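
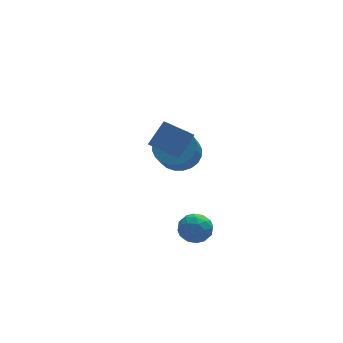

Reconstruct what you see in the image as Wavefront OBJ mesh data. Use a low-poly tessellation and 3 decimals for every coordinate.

v -1.018 2.402 -1.671
v -0.651 2.98 -1.056
v -1.054 2.255 -0.134
v -1.422 1.678 -0.749
v -0.98 3.117 -1.093
v -1.384 2.392 -0.171
v -1.316 3.145 -1.217
v -1.72 2.421 -0.296
v -1.606 3.061 -1.411
v -2.01 2.336 -0.489
v -1.806 2.876 -1.644
v -2.21 2.151 -0.722
v -1.887 2.619 -1.881
v -2.291 1.894 -0.96
v -1.835 2.329 -2.087
v -2.239 1.604 -1.165
v -1.659 2.05 -2.229
v -2.063 1.325 -1.307
v -1.386 1.825 -2.286
v -1.789 1.1 -1.364
v -1.056 1.688 -2.249
v -1.46 0.963 -1.327
v -0.72 1.659 -2.124
v -1.124 0.935 -1.203
v -0.43 1.744 -1.931
v -0.834 1.019 -1.009
v -0.23 1.929 -1.698
v -0.634 1.204 -0.776
v -0.149 2.186 -1.46
v -0.553 1.461 -0.539
v -0.201 2.476 -1.255
v -0.605 1.751 -0.333
v -0.377 2.755 -1.113
v -0.781 2.03 -0.191
v -1.803 -0.758 -4.326
v -1.194 -0.355 -4.524
v -1.186 -1.225 -3.376
v -0.577 -0.822 -3.574
v -1.191 -0.471 -3.305
v -1.572 -0.183 -3.892
v -0.808 -1.397 -4.008
v -1.189 -1.109 -4.595
v -0.578 -0.75 -4.328
v -0.815 -0.178 -3.893
v -1.565 -1.402 -4.007
v -1.802 -0.83 -3.572
v -1.553 -0.516 -4.508
v -0.827 -1.064 -3.392
v -1.188 -0.858 -3.233
v -0.83 -0.621 -3.35
v -1.775 -0.414 -4.137
v -1.417 -0.178 -4.253
v -1.415 -0.246 -3.536
v -0.963 -1.402 -3.647
v -0.605 -1.166 -3.763
v -1.55 -0.959 -4.55
v -1.192 -0.722 -4.667
v -0.965 -1.334 -4.364
v -0.833 -0.511 -4.51
v -0.47 -0.785 -3.951
v -0.606 -1.124 -4.206
v -0.83 -0.954 -4.552
v -0.972 -0.175 -4.254
v -0.609 -0.449 -3.696
v -0.97 -0.243 -3.537
v -1.194 -0.073 -3.882
v -0.61 -0.407 -4.139
v -1.771 -1.131 -4.204
v -1.408 -1.405 -3.646
v -1.186 -1.507 -4.018
v -1.41 -1.337 -4.363
v -1.91 -0.795 -3.949
v -1.547 -1.069 -3.39
v -1.55 -0.626 -3.348
v -1.774 -0.456 -3.694
v -1.77 -1.173 -3.761
v -1.537 0.484 -0.541
v -2.067 -1.081 0.638
v -2.462 1.128 -0.102
v -2.993 -0.437 1.077
v -0.807 0.917 0.363
v -1.338 -0.648 1.542
v -1.733 1.561 0.802
v -2.263 -0.004 1.981
f 2 1 5
f 2 5 3
f 3 5 6
f 3 6 4
f 5 1 7
f 5 7 6
f 6 7 8
f 6 8 4
f 7 1 9
f 7 9 8
f 8 9 10
f 8 10 4
f 9 1 11
f 9 11 10
f 10 11 12
f 10 12 4
f 11 1 13
f 11 13 12
f 12 13 14
f 12 14 4
f 13 1 15
f 13 15 14
f 14 15 16
f 14 16 4
f 15 1 17
f 15 17 16
f 16 17 18
f 16 18 4
f 17 1 19
f 17 19 18
f 18 19 20
f 18 20 4
f 19 1 21
f 19 21 20
f 20 21 22
f 20 22 4
f 21 1 23
f 21 23 22
f 22 23 24
f 22 24 4
f 23 1 25
f 23 25 24
f 24 25 26
f 24 26 4
f 25 1 27
f 25 27 26
f 26 27 28
f 26 28 4
f 27 1 29
f 27 29 28
f 28 29 30
f 28 30 4
f 29 1 31
f 29 31 30
f 30 31 32
f 30 32 4
f 31 1 33
f 31 33 32
f 32 33 34
f 32 34 4
f 33 1 2
f 33 2 34
f 34 2 3
f 34 3 4
f 35 72 51
f 72 46 75
f 51 75 40
f 72 75 51
f 35 51 47
f 51 40 52
f 47 52 36
f 51 52 47
f 35 47 56
f 47 36 57
f 56 57 42
f 47 57 56
f 35 56 68
f 56 42 71
f 68 71 45
f 56 71 68
f 35 68 72
f 68 45 76
f 72 76 46
f 68 76 72
f 36 52 63
f 52 40 66
f 63 66 44
f 52 66 63
f 40 75 53
f 75 46 74
f 53 74 39
f 75 74 53
f 46 76 73
f 76 45 69
f 73 69 37
f 76 69 73
f 45 71 70
f 71 42 58
f 70 58 41
f 71 58 70
f 42 57 62
f 57 36 59
f 62 59 43
f 57 59 62
f 38 64 50
f 64 44 65
f 50 65 39
f 64 65 50
f 38 50 48
f 50 39 49
f 48 49 37
f 50 49 48
f 38 48 55
f 48 37 54
f 55 54 41
f 48 54 55
f 38 55 60
f 55 41 61
f 60 61 43
f 55 61 60
f 38 60 64
f 60 43 67
f 64 67 44
f 60 67 64
f 39 65 53
f 65 44 66
f 53 66 40
f 65 66 53
f 37 49 73
f 49 39 74
f 73 74 46
f 49 74 73
f 41 54 70
f 54 37 69
f 70 69 45
f 54 69 70
f 43 61 62
f 61 41 58
f 62 58 42
f 61 58 62
f 44 67 63
f 67 43 59
f 63 59 36
f 67 59 63
f 78 80 77
f 81 78 77
f 77 80 79
f 79 81 77
f 78 84 80
f 82 78 81
f 82 84 78
f 80 84 79
f 83 81 79
f 79 84 83
f 83 82 81
f 84 82 83



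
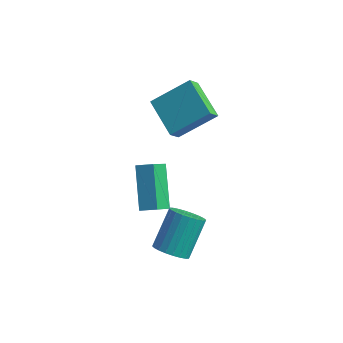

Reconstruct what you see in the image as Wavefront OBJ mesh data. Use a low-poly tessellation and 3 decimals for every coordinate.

v 0.15 -3.609 -3.359
v 0.859 -3.334 -3.636
v 0.88 -1.996 -2.259
v 0.17 -2.271 -1.981
v 0.656 -3.159 -3.803
v 0.676 -1.821 -2.426
v 0.375 -3.052 -3.902
v 0.395 -1.715 -2.525
v 0.06 -3.031 -3.919
v 0.081 -1.693 -2.542
v -0.241 -3.097 -3.85
v -0.221 -1.759 -2.473
v -0.483 -3.241 -3.706
v -0.462 -1.904 -2.329
v -0.628 -3.442 -3.51
v -0.608 -2.104 -2.132
v -0.655 -3.667 -3.29
v -0.635 -2.33 -1.913
v -0.56 -3.884 -3.081
v -0.539 -2.546 -1.704
v -0.356 -4.059 -2.914
v -0.336 -2.721 -1.537
v -0.075 -4.165 -2.815
v -0.055 -2.828 -1.438
v 0.239 -4.187 -2.798
v 0.26 -2.849 -1.421
v 0.541 -4.121 -2.867
v 0.561 -2.783 -1.49
v 0.782 -3.976 -3.011
v 0.803 -2.639 -1.634
v 0.928 -3.776 -3.208
v 0.948 -2.438 -1.83
v 0.955 -3.55 -3.427
v 0.975 -2.213 -2.05
v -2.06 -2.405 -2.864
v -3.025 -1.077 -1.414
v -2.011 -1.46 -3.696
v -2.975 -0.132 -2.246
v -1.325 -2.188 -2.574
v -2.289 -0.86 -1.124
v -1.275 -1.243 -3.406
v -2.24 0.085 -1.956
v -3.525 1.015 0.969
v -2.272 2.163 2.097
v -3.466 1.611 0.297
v -2.214 2.759 1.425
v -2.006 0.061 0.255
v -0.754 1.209 1.383
v -1.948 0.657 -0.417
v -0.695 1.805 0.711
f 2 1 5
f 2 5 3
f 3 5 6
f 3 6 4
f 5 1 7
f 5 7 6
f 6 7 8
f 6 8 4
f 7 1 9
f 7 9 8
f 8 9 10
f 8 10 4
f 9 1 11
f 9 11 10
f 10 11 12
f 10 12 4
f 11 1 13
f 11 13 12
f 12 13 14
f 12 14 4
f 13 1 15
f 13 15 14
f 14 15 16
f 14 16 4
f 15 1 17
f 15 17 16
f 16 17 18
f 16 18 4
f 17 1 19
f 17 19 18
f 18 19 20
f 18 20 4
f 19 1 21
f 19 21 20
f 20 21 22
f 20 22 4
f 21 1 23
f 21 23 22
f 22 23 24
f 22 24 4
f 23 1 25
f 23 25 24
f 24 25 26
f 24 26 4
f 25 1 27
f 25 27 26
f 26 27 28
f 26 28 4
f 27 1 29
f 27 29 28
f 28 29 30
f 28 30 4
f 29 1 31
f 29 31 30
f 30 31 32
f 30 32 4
f 31 1 33
f 31 33 32
f 32 33 34
f 32 34 4
f 33 1 2
f 33 2 34
f 34 2 3
f 34 3 4
f 36 38 35
f 39 36 35
f 35 38 37
f 37 39 35
f 36 42 38
f 40 36 39
f 40 42 36
f 38 42 37
f 41 39 37
f 37 42 41
f 41 40 39
f 42 40 41
f 44 46 43
f 47 44 43
f 43 46 45
f 45 47 43
f 44 50 46
f 48 44 47
f 48 50 44
f 46 50 45
f 49 47 45
f 45 50 49
f 49 48 47
f 50 48 49



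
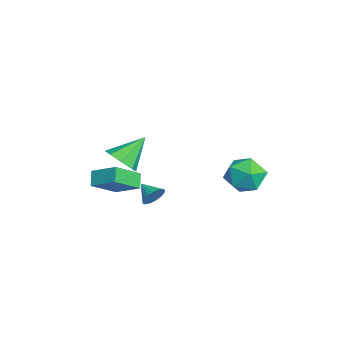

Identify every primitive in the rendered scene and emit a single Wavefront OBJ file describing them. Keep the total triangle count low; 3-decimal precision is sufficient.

v 3.754 -2.413 -1.957
v 4.113 -2.475 -1.395
v 2.946 -2.967 -1.503
v 3.975 -2.237 -1.35
v 3.799 -2.03 -1.409
v 3.615 -1.888 -1.564
v 3.455 -1.838 -1.786
v 3.347 -1.886 -2.038
v 3.309 -2.026 -2.276
v 3.347 -2.233 -2.459
v 3.457 -2.47 -2.555
v 3.617 -2.698 -2.548
v 3.801 -2.876 -2.439
v 3.977 -2.974 -2.246
v 4.114 -2.975 -2.004
v 4.189 -2.879 -1.753
v 4.189 -2.702 -1.538
v 3.786 -4.008 0.701
v 4.637 -4.03 1.166
v 3.154 -2.752 1.919
v 4.62 -3.518 0.628
v 4.114 -3.293 0.134
v 3.416 -3.488 -0.028
v 2.935 -3.987 0.237
v 2.952 -4.499 0.775
v 3.459 -4.723 1.269
v 4.157 -4.529 1.431
v 2.782 1.95 -1.341
v 3.52 2.87 -1.482
v 3.92 1.25 0.042
v 4.658 2.17 -0.099
v 3.578 2.341 0.365
v 2.874 2.773 -0.489
v 4.566 1.347 -0.951
v 3.862 1.779 -1.805
v 4.622 2.498 -1.241
v 4.012 3.112 -0.427
v 3.428 1.008 -1.013
v 2.818 1.622 -0.199
v -2.058 -3.816 -4.125
v -1.191 -5.15 -3.014
v -1.199 -2.636 -3.378
v -0.333 -3.969 -2.267
v -1.347 -3.911 -4.793
v -0.481 -5.244 -3.682
v -0.489 -2.73 -4.046
v 0.378 -4.064 -2.935
f 2 1 4
f 2 4 3
f 4 1 5
f 4 5 3
f 5 1 6
f 5 6 3
f 6 1 7
f 6 7 3
f 7 1 8
f 7 8 3
f 8 1 9
f 8 9 3
f 9 1 10
f 9 10 3
f 10 1 11
f 10 11 3
f 11 1 12
f 11 12 3
f 12 1 13
f 12 13 3
f 13 1 14
f 13 14 3
f 14 1 15
f 14 15 3
f 15 1 16
f 15 16 3
f 16 1 17
f 16 17 3
f 17 1 2
f 17 2 3
f 19 18 21
f 19 21 20
f 21 18 22
f 21 22 20
f 22 18 23
f 22 23 20
f 23 18 24
f 23 24 20
f 24 18 25
f 24 25 20
f 25 18 26
f 25 26 20
f 26 18 27
f 26 27 20
f 27 18 19
f 27 19 20
f 28 39 33
f 28 33 29
f 28 29 35
f 28 35 38
f 28 38 39
f 29 33 37
f 33 39 32
f 39 38 30
f 38 35 34
f 35 29 36
f 31 37 32
f 31 32 30
f 31 30 34
f 31 34 36
f 31 36 37
f 32 37 33
f 30 32 39
f 34 30 38
f 36 34 35
f 37 36 29
f 41 43 40
f 44 41 40
f 40 43 42
f 42 44 40
f 41 47 43
f 45 41 44
f 45 47 41
f 43 47 42
f 46 44 42
f 42 47 46
f 46 45 44
f 47 45 46



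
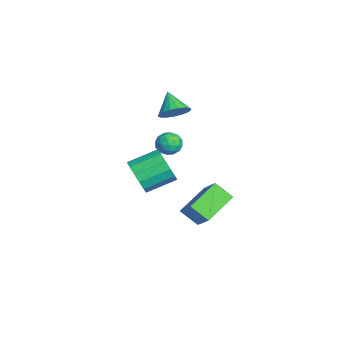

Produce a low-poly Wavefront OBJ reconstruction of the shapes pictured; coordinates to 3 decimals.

v -2.557 -0.17 1.881
v -2.022 -0.039 2.515
v -3.563 -0.41 2.779
v -2.175 0.326 2.442
v -2.415 0.577 2.24
v -2.688 0.657 1.955
v -2.931 0.547 1.654
v -3.088 0.274 1.405
v -3.123 -0.101 1.265
v -3.029 -0.492 1.266
v -2.826 -0.809 1.408
v -2.562 -0.98 1.658
v -2.297 -0.964 1.96
v -2.091 -0.767 2.243
v -1.992 -0.433 2.444
v 3.402 -2.515 1.464
v 4.075 -2.672 2.145
v 3.811 -1.242 2.736
v 3.138 -1.085 2.056
v 4.325 -2.467 1.761
v 4.06 -1.037 2.352
v 4.327 -2.275 1.297
v 4.062 -0.845 1.888
v 4.082 -2.147 0.878
v 3.817 -0.717 1.469
v 3.654 -2.118 0.616
v 3.39 -0.688 1.207
v 3.159 -2.195 0.582
v 2.895 -0.765 1.173
v 2.729 -2.358 0.784
v 2.465 -0.928 1.375
v 2.48 -2.563 1.168
v 2.215 -1.133 1.759
v 2.478 -2.755 1.632
v 2.213 -1.325 2.223
v 2.723 -2.883 2.051
v 2.458 -1.453 2.642
v 3.15 -2.912 2.313
v 2.886 -1.482 2.904
v 3.645 -2.835 2.347
v 3.381 -1.405 2.938
v -1.089 -0.404 1.091
v -0.63 -0.223 0.588
v -0.31 -1.097 1.552
v 0.149 -0.916 1.049
v -0.041 -0.446 1.538
v -0.522 -0.018 1.254
v -0.418 -1.302 0.886
v -0.899 -0.874 0.602
v -0.215 -0.778 0.462
v 0.018 -0.249 0.865
v -0.958 -1.071 1.275
v -0.725 -0.542 1.678
v -0.928 -0.252 0.799
v -0.012 -1.068 1.341
v -0.124 -0.792 1.628
v 0.146 -0.685 1.333
v -0.864 -0.132 1.19
v -0.595 -0.025 0.895
v -0.249 -0.157 1.453
v -0.345 -1.295 1.245
v -0.076 -1.188 0.95
v -1.086 -0.635 0.807
v -0.816 -0.528 0.512
v -0.691 -1.163 0.687
v -0.414 -0.472 0.429
v 0.043 -0.88 0.7
v -0.29 -1.107 0.604
v -0.572 -0.855 0.437
v -0.277 -0.161 0.666
v 0.18 -0.569 0.937
v 0.069 -0.293 1.225
v -0.214 -0.041 1.057
v -0.034 -0.488 0.592
v -1.12 -0.751 1.203
v -0.663 -1.159 1.474
v -0.726 -1.279 1.083
v -1.009 -1.027 0.915
v -0.983 -0.44 1.44
v -0.526 -0.848 1.711
v -0.368 -0.465 1.703
v -0.65 -0.213 1.536
v -0.906 -0.832 1.548
v 0.482 0.93 -1.541
v 1.56 1.304 -0.476
v 0.919 1.726 -2.262
v 1.996 2.1 -1.198
v 1.644 -0.36 -2.262
v 2.721 0.014 -1.198
v 2.08 0.436 -2.984
v 3.158 0.81 -1.919
f 2 1 4
f 2 4 3
f 4 1 5
f 4 5 3
f 5 1 6
f 5 6 3
f 6 1 7
f 6 7 3
f 7 1 8
f 7 8 3
f 8 1 9
f 8 9 3
f 9 1 10
f 9 10 3
f 10 1 11
f 10 11 3
f 11 1 12
f 11 12 3
f 12 1 13
f 12 13 3
f 13 1 14
f 13 14 3
f 14 1 15
f 14 15 3
f 15 1 2
f 15 2 3
f 17 16 20
f 17 20 18
f 18 20 21
f 18 21 19
f 20 16 22
f 20 22 21
f 21 22 23
f 21 23 19
f 22 16 24
f 22 24 23
f 23 24 25
f 23 25 19
f 24 16 26
f 24 26 25
f 25 26 27
f 25 27 19
f 26 16 28
f 26 28 27
f 27 28 29
f 27 29 19
f 28 16 30
f 28 30 29
f 29 30 31
f 29 31 19
f 30 16 32
f 30 32 31
f 31 32 33
f 31 33 19
f 32 16 34
f 32 34 33
f 33 34 35
f 33 35 19
f 34 16 36
f 34 36 35
f 35 36 37
f 35 37 19
f 36 16 38
f 36 38 37
f 37 38 39
f 37 39 19
f 38 16 40
f 38 40 39
f 39 40 41
f 39 41 19
f 40 16 17
f 40 17 41
f 41 17 18
f 41 18 19
f 42 79 58
f 79 53 82
f 58 82 47
f 79 82 58
f 42 58 54
f 58 47 59
f 54 59 43
f 58 59 54
f 42 54 63
f 54 43 64
f 63 64 49
f 54 64 63
f 42 63 75
f 63 49 78
f 75 78 52
f 63 78 75
f 42 75 79
f 75 52 83
f 79 83 53
f 75 83 79
f 43 59 70
f 59 47 73
f 70 73 51
f 59 73 70
f 47 82 60
f 82 53 81
f 60 81 46
f 82 81 60
f 53 83 80
f 83 52 76
f 80 76 44
f 83 76 80
f 52 78 77
f 78 49 65
f 77 65 48
f 78 65 77
f 49 64 69
f 64 43 66
f 69 66 50
f 64 66 69
f 45 71 57
f 71 51 72
f 57 72 46
f 71 72 57
f 45 57 55
f 57 46 56
f 55 56 44
f 57 56 55
f 45 55 62
f 55 44 61
f 62 61 48
f 55 61 62
f 45 62 67
f 62 48 68
f 67 68 50
f 62 68 67
f 45 67 71
f 67 50 74
f 71 74 51
f 67 74 71
f 46 72 60
f 72 51 73
f 60 73 47
f 72 73 60
f 44 56 80
f 56 46 81
f 80 81 53
f 56 81 80
f 48 61 77
f 61 44 76
f 77 76 52
f 61 76 77
f 50 68 69
f 68 48 65
f 69 65 49
f 68 65 69
f 51 74 70
f 74 50 66
f 70 66 43
f 74 66 70
f 85 87 84
f 88 85 84
f 84 87 86
f 86 88 84
f 85 91 87
f 89 85 88
f 89 91 85
f 87 91 86
f 90 88 86
f 86 91 90
f 90 89 88
f 91 89 90



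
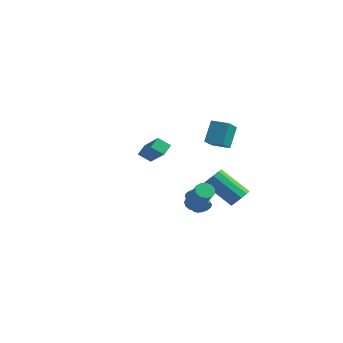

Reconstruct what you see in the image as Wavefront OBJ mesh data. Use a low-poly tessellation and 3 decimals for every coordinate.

v 0.43 1.695 -2.718
v 0.72 1.739 -2.229
v -0.261 2.229 -1.693
v -0.55 2.185 -2.182
v 0.769 1.994 -2.37
v -0.212 2.483 -1.834
v 0.728 2.168 -2.604
v -0.253 2.657 -2.069
v 0.607 2.216 -2.869
v -0.373 2.705 -2.334
v 0.439 2.124 -3.094
v -0.542 2.613 -2.558
v 0.268 1.917 -3.217
v -0.712 2.407 -2.682
v 0.141 1.651 -3.207
v -0.84 2.141 -2.671
v 0.092 1.397 -3.066
v -0.889 1.886 -2.53
v 0.133 1.223 -2.831
v -0.848 1.712 -2.296
v 0.253 1.175 -2.566
v -0.727 1.664 -2.031
v 0.422 1.267 -2.342
v -0.559 1.756 -1.806
v 0.592 1.473 -2.218
v -0.388 1.963 -1.683
v 2.407 -1.097 -0.848
v 2.715 -1.349 -1.213
v 4.06 -1.995 0.362
v 3.753 -1.743 0.728
v 2.824 -1.065 -1.19
v 4.169 -1.712 0.385
v 2.8 -0.792 -1.058
v 4.146 -1.438 0.517
v 2.652 -0.616 -0.859
v 3.997 -1.262 0.716
v 2.426 -0.592 -0.657
v 3.772 -1.238 0.918
v 2.195 -0.729 -0.515
v 3.54 -1.375 1.06
v 2.03 -0.982 -0.479
v 3.375 -1.628 1.097
v 1.986 -1.272 -0.56
v 3.331 -1.918 1.016
v 2.075 -1.506 -0.732
v 3.42 -2.153 0.844
v 2.27 -1.611 -0.941
v 3.615 -2.257 0.634
v 2.508 -1.552 -1.121
v 3.854 -2.198 0.455
v 1.376 1.407 2.317
v 1.75 0.394 3.004
v 1.167 2.17 3.556
v 1.541 1.157 4.243
v 2.359 1.743 2.277
v 2.733 0.73 2.964
v 2.15 2.506 3.516
v 2.524 1.493 4.203
v 3.695 1.075 -0.821
v 4.164 1.04 -0.316
v 2.673 0.49 1.027
v 2.205 0.525 0.521
v 4.009 1.437 -0.325
v 2.519 0.887 1.018
v 3.734 1.696 -0.523
v 2.244 1.146 0.819
v 3.445 1.718 -0.836
v 1.955 1.168 0.507
v 3.251 1.494 -1.143
v 1.761 0.944 0.2
v 3.227 1.11 -1.327
v 1.736 0.56 0.016
v 3.381 0.713 -1.318
v 1.891 0.163 0.025
v 3.656 0.454 -1.119
v 2.166 -0.096 0.223
v 3.945 0.432 -0.807
v 2.455 -0.118 0.536
v 4.139 0.656 -0.5
v 2.649 0.106 0.843
v -4.647 1.972 -0.272
v -4.79 2.671 0.172
v -4.096 2.43 -0.816
v -4.239 3.129 -0.372
v -3.241 1.571 0.812
v -3.384 2.27 1.256
v -2.69 2.029 0.268
v -2.833 2.728 0.712
f 2 1 5
f 2 5 3
f 3 5 6
f 3 6 4
f 5 1 7
f 5 7 6
f 6 7 8
f 6 8 4
f 7 1 9
f 7 9 8
f 8 9 10
f 8 10 4
f 9 1 11
f 9 11 10
f 10 11 12
f 10 12 4
f 11 1 13
f 11 13 12
f 12 13 14
f 12 14 4
f 13 1 15
f 13 15 14
f 14 15 16
f 14 16 4
f 15 1 17
f 15 17 16
f 16 17 18
f 16 18 4
f 17 1 19
f 17 19 18
f 18 19 20
f 18 20 4
f 19 1 21
f 19 21 20
f 20 21 22
f 20 22 4
f 21 1 23
f 21 23 22
f 22 23 24
f 22 24 4
f 23 1 25
f 23 25 24
f 24 25 26
f 24 26 4
f 25 1 2
f 25 2 26
f 26 2 3
f 26 3 4
f 28 27 31
f 28 31 29
f 29 31 32
f 29 32 30
f 31 27 33
f 31 33 32
f 32 33 34
f 32 34 30
f 33 27 35
f 33 35 34
f 34 35 36
f 34 36 30
f 35 27 37
f 35 37 36
f 36 37 38
f 36 38 30
f 37 27 39
f 37 39 38
f 38 39 40
f 38 40 30
f 39 27 41
f 39 41 40
f 40 41 42
f 40 42 30
f 41 27 43
f 41 43 42
f 42 43 44
f 42 44 30
f 43 27 45
f 43 45 44
f 44 45 46
f 44 46 30
f 45 27 47
f 45 47 46
f 46 47 48
f 46 48 30
f 47 27 49
f 47 49 48
f 48 49 50
f 48 50 30
f 49 27 28
f 49 28 50
f 50 28 29
f 50 29 30
f 52 54 51
f 55 52 51
f 51 54 53
f 53 55 51
f 52 58 54
f 56 52 55
f 56 58 52
f 54 58 53
f 57 55 53
f 53 58 57
f 57 56 55
f 58 56 57
f 60 59 63
f 60 63 61
f 61 63 64
f 61 64 62
f 63 59 65
f 63 65 64
f 64 65 66
f 64 66 62
f 65 59 67
f 65 67 66
f 66 67 68
f 66 68 62
f 67 59 69
f 67 69 68
f 68 69 70
f 68 70 62
f 69 59 71
f 69 71 70
f 70 71 72
f 70 72 62
f 71 59 73
f 71 73 72
f 72 73 74
f 72 74 62
f 73 59 75
f 73 75 74
f 74 75 76
f 74 76 62
f 75 59 77
f 75 77 76
f 76 77 78
f 76 78 62
f 77 59 79
f 77 79 78
f 78 79 80
f 78 80 62
f 79 59 60
f 79 60 80
f 80 60 61
f 80 61 62
f 82 84 81
f 85 82 81
f 81 84 83
f 83 85 81
f 82 88 84
f 86 82 85
f 86 88 82
f 84 88 83
f 87 85 83
f 83 88 87
f 87 86 85
f 88 86 87



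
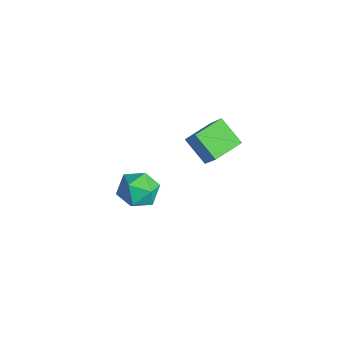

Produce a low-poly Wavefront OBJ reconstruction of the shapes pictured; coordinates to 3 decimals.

v -2.432 2.05 -2.551
v -2.069 2.498 -1.697
v -2.351 0.562 -1.803
v -1.988 1.01 -0.949
v -2.964 1.169 -1.239
v -3.014 2.088 -1.701
v -1.406 0.972 -1.799
v -1.456 1.891 -2.261
v -1.435 1.832 -1.233
v -2.397 1.954 -0.886
v -2.023 1.106 -2.614
v -2.985 1.228 -2.267
v -0.506 2.981 3.046
v 0.386 3.058 4.225
v -0.896 4.32 3.254
v -0.004 4.397 4.433
v 0.564 3.423 2.207
v 1.456 3.5 3.386
v 0.174 4.762 2.415
v 1.066 4.839 3.594
f 1 12 6
f 1 6 2
f 1 2 8
f 1 8 11
f 1 11 12
f 2 6 10
f 6 12 5
f 12 11 3
f 11 8 7
f 8 2 9
f 4 10 5
f 4 5 3
f 4 3 7
f 4 7 9
f 4 9 10
f 5 10 6
f 3 5 12
f 7 3 11
f 9 7 8
f 10 9 2
f 14 16 13
f 17 14 13
f 13 16 15
f 15 17 13
f 14 20 16
f 18 14 17
f 18 20 14
f 16 20 15
f 19 17 15
f 15 20 19
f 19 18 17
f 20 18 19



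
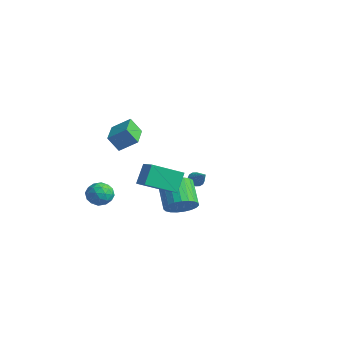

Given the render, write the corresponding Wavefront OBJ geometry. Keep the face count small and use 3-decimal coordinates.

v -3.96 3.94 -3.28
v -3.64 3.96 -3.677
v -3.04 3.92 -2.54
v -3.686 4.212 -3.613
v -3.805 4.392 -3.46
v -3.965 4.45 -3.259
v -4.124 4.372 -3.063
v -4.239 4.178 -2.925
v -4.279 3.921 -2.883
v -4.234 3.668 -2.946
v -4.115 3.489 -3.099
v -3.954 3.431 -3.301
v -3.795 3.509 -3.496
v -3.68 3.703 -3.634
v 1.111 -0.483 -1.955
v 1.62 -0.796 -1.256
v 0.439 -0.331 -0.186
v -0.071 -0.017 -0.885
v 1.738 -0.433 -1.283
v 0.556 0.032 -0.214
v 1.747 -0.079 -1.427
v 0.566 0.386 -0.358
v 1.647 0.206 -1.662
v 0.465 0.671 -0.593
v 1.453 0.371 -1.948
v 0.272 0.836 -0.878
v 1.201 0.389 -2.235
v 0.019 0.854 -1.165
v 0.933 0.256 -2.473
v -0.249 0.722 -1.403
v 0.695 -0.004 -2.622
v -0.486 0.461 -1.552
v 0.53 -0.347 -2.655
v -0.652 0.118 -1.586
v 0.465 -0.714 -2.568
v -0.717 -0.249 -1.498
v 0.511 -1.041 -2.374
v -0.67 -0.576 -1.305
v 0.662 -1.271 -2.108
v -0.52 -0.806 -1.038
v 0.89 -1.365 -1.815
v -0.292 -0.9 -0.746
v 1.156 -1.306 -1.547
v -0.026 -0.841 -0.477
v 1.414 -1.105 -1.349
v 0.233 -0.64 -0.279
v 2.492 -4.081 1.308
v 2.167 -3.449 2.36
v 2.959 -2.495 0.5
v 2.634 -1.863 1.553
v 3.406 -4.177 1.647
v 3.081 -3.545 2.7
v 3.873 -2.591 0.84
v 3.548 -1.959 1.892
v -4.346 -2.008 -2.549
v -3.775 -1.968 -3.136
v -3.585 -2.852 -1.864
v -3.014 -2.812 -2.451
v -3.159 -2.16 -1.976
v -3.63 -1.638 -2.399
v -3.73 -3.182 -2.601
v -4.201 -2.66 -3.024
v -3.394 -2.694 -3.168
v -3.041 -2.062 -2.782
v -4.319 -2.758 -2.218
v -3.966 -2.126 -1.832
v -4.128 -1.914 -2.902
v -3.232 -2.906 -2.098
v -3.318 -2.523 -1.818
v -2.982 -2.499 -2.164
v -4.042 -1.72 -2.469
v -3.706 -1.697 -2.814
v -3.344 -1.809 -2.133
v -3.654 -3.123 -2.186
v -3.318 -3.1 -2.531
v -4.378 -2.321 -2.836
v -4.042 -2.297 -3.182
v -4.016 -3.011 -2.867
v -3.568 -2.317 -3.266
v -3.12 -2.813 -2.864
v -3.542 -3.031 -2.952
v -3.818 -2.724 -3.201
v -3.361 -1.946 -3.039
v -2.913 -2.442 -2.637
v -2.998 -2.059 -2.358
v -3.275 -1.752 -2.607
v -3.137 -2.372 -3.058
v -4.447 -2.378 -2.363
v -3.999 -2.874 -1.961
v -4.085 -3.068 -2.393
v -4.362 -2.761 -2.642
v -4.24 -2.007 -2.136
v -3.792 -2.503 -1.734
v -3.542 -2.096 -1.799
v -3.818 -1.789 -2.048
v -4.223 -2.448 -1.942
v -1.079 -2.566 2.57
v -1.435 -3.007 3.418
v -0.462 -1.825 3.214
v -0.818 -2.266 4.062
v 0.218 -3.634 2.558
v -0.138 -4.075 3.406
v 0.835 -2.893 3.202
v 0.479 -3.334 4.05
f 2 1 4
f 2 4 3
f 4 1 5
f 4 5 3
f 5 1 6
f 5 6 3
f 6 1 7
f 6 7 3
f 7 1 8
f 7 8 3
f 8 1 9
f 8 9 3
f 9 1 10
f 9 10 3
f 10 1 11
f 10 11 3
f 11 1 12
f 11 12 3
f 12 1 13
f 12 13 3
f 13 1 14
f 13 14 3
f 14 1 2
f 14 2 3
f 16 15 19
f 16 19 17
f 17 19 20
f 17 20 18
f 19 15 21
f 19 21 20
f 20 21 22
f 20 22 18
f 21 15 23
f 21 23 22
f 22 23 24
f 22 24 18
f 23 15 25
f 23 25 24
f 24 25 26
f 24 26 18
f 25 15 27
f 25 27 26
f 26 27 28
f 26 28 18
f 27 15 29
f 27 29 28
f 28 29 30
f 28 30 18
f 29 15 31
f 29 31 30
f 30 31 32
f 30 32 18
f 31 15 33
f 31 33 32
f 32 33 34
f 32 34 18
f 33 15 35
f 33 35 34
f 34 35 36
f 34 36 18
f 35 15 37
f 35 37 36
f 36 37 38
f 36 38 18
f 37 15 39
f 37 39 38
f 38 39 40
f 38 40 18
f 39 15 41
f 39 41 40
f 40 41 42
f 40 42 18
f 41 15 43
f 41 43 42
f 42 43 44
f 42 44 18
f 43 15 45
f 43 45 44
f 44 45 46
f 44 46 18
f 45 15 16
f 45 16 46
f 46 16 17
f 46 17 18
f 48 50 47
f 51 48 47
f 47 50 49
f 49 51 47
f 48 54 50
f 52 48 51
f 52 54 48
f 50 54 49
f 53 51 49
f 49 54 53
f 53 52 51
f 54 52 53
f 55 92 71
f 92 66 95
f 71 95 60
f 92 95 71
f 55 71 67
f 71 60 72
f 67 72 56
f 71 72 67
f 55 67 76
f 67 56 77
f 76 77 62
f 67 77 76
f 55 76 88
f 76 62 91
f 88 91 65
f 76 91 88
f 55 88 92
f 88 65 96
f 92 96 66
f 88 96 92
f 56 72 83
f 72 60 86
f 83 86 64
f 72 86 83
f 60 95 73
f 95 66 94
f 73 94 59
f 95 94 73
f 66 96 93
f 96 65 89
f 93 89 57
f 96 89 93
f 65 91 90
f 91 62 78
f 90 78 61
f 91 78 90
f 62 77 82
f 77 56 79
f 82 79 63
f 77 79 82
f 58 84 70
f 84 64 85
f 70 85 59
f 84 85 70
f 58 70 68
f 70 59 69
f 68 69 57
f 70 69 68
f 58 68 75
f 68 57 74
f 75 74 61
f 68 74 75
f 58 75 80
f 75 61 81
f 80 81 63
f 75 81 80
f 58 80 84
f 80 63 87
f 84 87 64
f 80 87 84
f 59 85 73
f 85 64 86
f 73 86 60
f 85 86 73
f 57 69 93
f 69 59 94
f 93 94 66
f 69 94 93
f 61 74 90
f 74 57 89
f 90 89 65
f 74 89 90
f 63 81 82
f 81 61 78
f 82 78 62
f 81 78 82
f 64 87 83
f 87 63 79
f 83 79 56
f 87 79 83
f 98 100 97
f 101 98 97
f 97 100 99
f 99 101 97
f 98 104 100
f 102 98 101
f 102 104 98
f 100 104 99
f 103 101 99
f 99 104 103
f 103 102 101
f 104 102 103



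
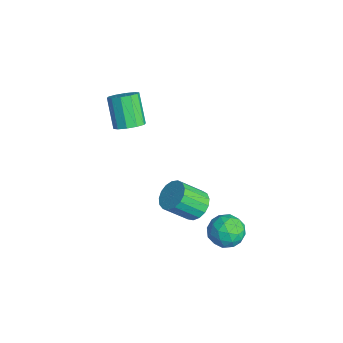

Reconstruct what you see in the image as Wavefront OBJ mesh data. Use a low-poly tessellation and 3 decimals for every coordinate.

v -2.397 -0.038 1.257
v -1.709 0.168 1.8
v -2.975 0.223 3.385
v -3.663 0.018 2.843
v -1.926 0.643 1.61
v -3.192 0.699 3.195
v -2.323 0.859 1.285
v -3.589 0.914 2.871
v -2.748 0.732 0.95
v -4.014 0.787 2.535
v -3.039 0.311 0.732
v -4.306 0.366 2.317
v -3.085 -0.243 0.715
v -4.351 -0.188 2.3
v -2.868 -0.719 0.905
v -4.134 -0.663 2.49
v -2.471 -0.934 1.229
v -3.737 -0.879 2.815
v -2.046 -0.807 1.565
v -3.312 -0.752 3.15
v -1.754 -0.386 1.783
v -3.021 -0.331 3.368
v 2.354 2.156 -2.026
v 3.273 2.314 -1.76
v 3.125 0.962 -0.448
v 2.206 0.804 -0.714
v 3.029 2.602 -1.491
v 2.881 1.25 -0.178
v 2.629 2.788 -1.344
v 2.481 1.436 -0.032
v 2.167 2.829 -1.353
v 2.019 1.477 -0.041
v 1.747 2.716 -1.517
v 1.6 1.364 -0.205
v 1.467 2.475 -1.798
v 1.319 1.123 -0.485
v 1.39 2.161 -2.13
v 1.242 0.809 -0.818
v 1.533 1.845 -2.439
v 1.385 0.493 -1.127
v 1.865 1.601 -2.653
v 1.717 0.249 -1.341
v 2.308 1.484 -2.724
v 2.161 0.132 -1.412
v 2.763 1.521 -2.635
v 2.615 0.169 -1.322
v 3.123 1.703 -2.406
v 2.975 0.351 -1.094
v 3.307 1.989 -2.09
v 3.159 0.637 -0.778
v 3.693 4.428 -3.248
v 4.329 3.979 -4.045
v 3.011 2.801 -2.875
v 3.647 2.352 -3.672
v 4.117 2.75 -2.743
v 4.538 3.756 -2.974
v 2.802 3.024 -3.946
v 3.223 4.03 -4.177
v 3.778 3.111 -4.477
v 4.591 2.942 -3.733
v 2.749 3.838 -3.187
v 3.562 3.669 -2.443
v 4.07 4.347 -3.68
v 3.27 2.433 -3.24
v 3.545 2.668 -2.694
v 3.919 2.404 -3.163
v 4.193 4.215 -3.05
v 4.567 3.951 -3.518
v 4.443 3.229 -2.753
v 2.773 2.829 -3.402
v 3.147 2.565 -3.87
v 3.421 4.376 -3.757
v 3.795 4.112 -4.226
v 2.897 3.551 -4.167
v 4.121 3.572 -4.402
v 3.72 2.616 -4.182
v 3.224 3.011 -4.344
v 3.471 3.602 -4.479
v 4.599 3.473 -3.965
v 4.198 2.516 -3.745
v 4.474 2.75 -3.199
v 4.721 3.342 -3.335
v 4.275 2.963 -4.218
v 3.142 4.264 -3.175
v 2.741 3.307 -2.955
v 2.619 3.438 -3.585
v 2.866 4.03 -3.721
v 3.62 4.164 -2.738
v 3.219 3.208 -2.518
v 3.869 3.178 -2.441
v 4.116 3.769 -2.576
v 3.065 3.817 -2.702
f 2 1 5
f 2 5 3
f 3 5 6
f 3 6 4
f 5 1 7
f 5 7 6
f 6 7 8
f 6 8 4
f 7 1 9
f 7 9 8
f 8 9 10
f 8 10 4
f 9 1 11
f 9 11 10
f 10 11 12
f 10 12 4
f 11 1 13
f 11 13 12
f 12 13 14
f 12 14 4
f 13 1 15
f 13 15 14
f 14 15 16
f 14 16 4
f 15 1 17
f 15 17 16
f 16 17 18
f 16 18 4
f 17 1 19
f 17 19 18
f 18 19 20
f 18 20 4
f 19 1 21
f 19 21 20
f 20 21 22
f 20 22 4
f 21 1 2
f 21 2 22
f 22 2 3
f 22 3 4
f 24 23 27
f 24 27 25
f 25 27 28
f 25 28 26
f 27 23 29
f 27 29 28
f 28 29 30
f 28 30 26
f 29 23 31
f 29 31 30
f 30 31 32
f 30 32 26
f 31 23 33
f 31 33 32
f 32 33 34
f 32 34 26
f 33 23 35
f 33 35 34
f 34 35 36
f 34 36 26
f 35 23 37
f 35 37 36
f 36 37 38
f 36 38 26
f 37 23 39
f 37 39 38
f 38 39 40
f 38 40 26
f 39 23 41
f 39 41 40
f 40 41 42
f 40 42 26
f 41 23 43
f 41 43 42
f 42 43 44
f 42 44 26
f 43 23 45
f 43 45 44
f 44 45 46
f 44 46 26
f 45 23 47
f 45 47 46
f 46 47 48
f 46 48 26
f 47 23 49
f 47 49 48
f 48 49 50
f 48 50 26
f 49 23 24
f 49 24 50
f 50 24 25
f 50 25 26
f 51 88 67
f 88 62 91
f 67 91 56
f 88 91 67
f 51 67 63
f 67 56 68
f 63 68 52
f 67 68 63
f 51 63 72
f 63 52 73
f 72 73 58
f 63 73 72
f 51 72 84
f 72 58 87
f 84 87 61
f 72 87 84
f 51 84 88
f 84 61 92
f 88 92 62
f 84 92 88
f 52 68 79
f 68 56 82
f 79 82 60
f 68 82 79
f 56 91 69
f 91 62 90
f 69 90 55
f 91 90 69
f 62 92 89
f 92 61 85
f 89 85 53
f 92 85 89
f 61 87 86
f 87 58 74
f 86 74 57
f 87 74 86
f 58 73 78
f 73 52 75
f 78 75 59
f 73 75 78
f 54 80 66
f 80 60 81
f 66 81 55
f 80 81 66
f 54 66 64
f 66 55 65
f 64 65 53
f 66 65 64
f 54 64 71
f 64 53 70
f 71 70 57
f 64 70 71
f 54 71 76
f 71 57 77
f 76 77 59
f 71 77 76
f 54 76 80
f 76 59 83
f 80 83 60
f 76 83 80
f 55 81 69
f 81 60 82
f 69 82 56
f 81 82 69
f 53 65 89
f 65 55 90
f 89 90 62
f 65 90 89
f 57 70 86
f 70 53 85
f 86 85 61
f 70 85 86
f 59 77 78
f 77 57 74
f 78 74 58
f 77 74 78
f 60 83 79
f 83 59 75
f 79 75 52
f 83 75 79



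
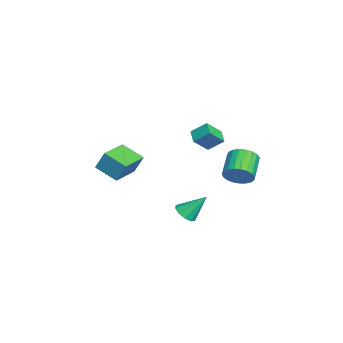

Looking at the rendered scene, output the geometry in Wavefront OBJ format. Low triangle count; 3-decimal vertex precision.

v -4.561 -4.393 -1.354
v -4.335 -3.777 0.029
v -3.772 -2.998 -2.104
v -3.546 -2.382 -0.722
v -2.654 -5.398 -1.218
v -2.428 -4.782 0.164
v -1.865 -4.003 -1.969
v -1.639 -3.387 -0.586
v 2.517 0.445 -2.408
v 3.18 0.072 -2.075
v 2.523 1.735 -0.972
v 3.347 0.433 -2.4
v 3.197 0.798 -2.728
v 2.787 1.028 -2.933
v 2.274 1.036 -2.938
v 1.854 0.817 -2.74
v 1.687 0.457 -2.415
v 1.837 0.092 -2.088
v 2.247 -0.138 -1.882
v 2.76 -0.146 -1.878
v -1.716 3.634 -1.364
v -1.261 3.352 -0.472
v -2.889 3.665 0.456
v -3.344 3.946 -0.436
v -1.185 3.778 -0.482
v -2.813 4.091 0.447
v -1.201 4.179 -0.644
v -2.829 4.491 0.284
v -1.305 4.485 -0.93
v -2.933 4.798 -0.002
v -1.481 4.644 -1.292
v -3.109 4.957 -0.364
v -1.697 4.629 -1.666
v -3.325 4.941 -0.738
v -1.917 4.441 -1.988
v -3.545 4.754 -1.06
v -2.101 4.114 -2.202
v -3.73 4.427 -1.274
v -2.22 3.704 -2.271
v -3.848 4.016 -1.343
v -2.251 3.281 -2.183
v -3.879 3.594 -1.255
v -2.189 2.92 -1.954
v -3.818 3.233 -1.026
v -2.046 2.682 -1.623
v -3.674 2.995 -0.694
v -1.846 2.608 -1.246
v -3.474 2.921 -0.318
v -1.623 2.712 -0.891
v -3.251 3.025 0.038
v -1.416 2.975 -0.617
v -3.044 3.288 0.312
v -3.357 1.512 1.024
v -3.227 2.527 1.842
v -2.4 1.717 0.617
v -2.27 2.731 1.436
v -2.73 0.609 2.044
v -2.6 1.623 2.863
v -1.773 0.813 1.638
v -1.643 1.828 2.456
f 2 4 1
f 5 2 1
f 1 4 3
f 3 5 1
f 2 8 4
f 6 2 5
f 6 8 2
f 4 8 3
f 7 5 3
f 3 8 7
f 7 6 5
f 8 6 7
f 10 9 12
f 10 12 11
f 12 9 13
f 12 13 11
f 13 9 14
f 13 14 11
f 14 9 15
f 14 15 11
f 15 9 16
f 15 16 11
f 16 9 17
f 16 17 11
f 17 9 18
f 17 18 11
f 18 9 19
f 18 19 11
f 19 9 20
f 19 20 11
f 20 9 10
f 20 10 11
f 22 21 25
f 22 25 23
f 23 25 26
f 23 26 24
f 25 21 27
f 25 27 26
f 26 27 28
f 26 28 24
f 27 21 29
f 27 29 28
f 28 29 30
f 28 30 24
f 29 21 31
f 29 31 30
f 30 31 32
f 30 32 24
f 31 21 33
f 31 33 32
f 32 33 34
f 32 34 24
f 33 21 35
f 33 35 34
f 34 35 36
f 34 36 24
f 35 21 37
f 35 37 36
f 36 37 38
f 36 38 24
f 37 21 39
f 37 39 38
f 38 39 40
f 38 40 24
f 39 21 41
f 39 41 40
f 40 41 42
f 40 42 24
f 41 21 43
f 41 43 42
f 42 43 44
f 42 44 24
f 43 21 45
f 43 45 44
f 44 45 46
f 44 46 24
f 45 21 47
f 45 47 46
f 46 47 48
f 46 48 24
f 47 21 49
f 47 49 48
f 48 49 50
f 48 50 24
f 49 21 51
f 49 51 50
f 50 51 52
f 50 52 24
f 51 21 22
f 51 22 52
f 52 22 23
f 52 23 24
f 54 56 53
f 57 54 53
f 53 56 55
f 55 57 53
f 54 60 56
f 58 54 57
f 58 60 54
f 56 60 55
f 59 57 55
f 55 60 59
f 59 58 57
f 60 58 59



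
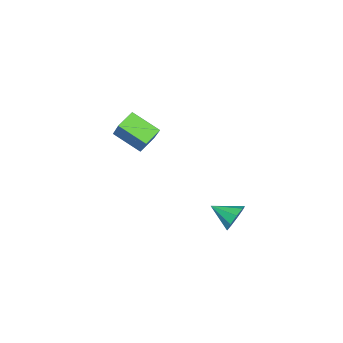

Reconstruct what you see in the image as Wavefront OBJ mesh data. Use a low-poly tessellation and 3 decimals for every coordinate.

v -0.061 -3.38 -1.329
v -0.197 -4.882 -0.482
v -0.991 -3.029 -0.858
v -1.127 -4.531 -0.01
v 0.927 -2.669 0.09
v 0.791 -4.171 0.938
v -0.003 -2.318 0.562
v -0.139 -3.82 1.409
v 3.485 2.82 -2.042
v 3.973 3.042 -1.422
v 3.415 1.56 -1.538
v 3.436 3.127 -1.284
v 2.922 3.069 -1.5
v 2.671 2.894 -1.97
v 2.801 2.685 -2.474
v 3.251 2.539 -2.776
v 3.81 2.525 -2.735
v 4.217 2.649 -2.369
v 4.281 2.853 -1.851
f 2 4 1
f 5 2 1
f 1 4 3
f 3 5 1
f 2 8 4
f 6 2 5
f 6 8 2
f 4 8 3
f 7 5 3
f 3 8 7
f 7 6 5
f 8 6 7
f 10 9 12
f 10 12 11
f 12 9 13
f 12 13 11
f 13 9 14
f 13 14 11
f 14 9 15
f 14 15 11
f 15 9 16
f 15 16 11
f 16 9 17
f 16 17 11
f 17 9 18
f 17 18 11
f 18 9 19
f 18 19 11
f 19 9 10
f 19 10 11



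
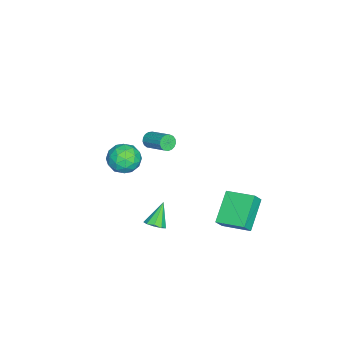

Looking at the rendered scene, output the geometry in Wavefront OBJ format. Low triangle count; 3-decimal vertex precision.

v 3.256 -0.709 -3.233
v 3.64 -0.217 -3.016
v 2.284 -0.491 -2.007
v 3.324 -0.055 -3.295
v 2.976 -0.199 -3.545
v 2.76 -0.581 -3.649
v 2.775 -1.023 -3.559
v 3.016 -1.318 -3.316
v 3.369 -1.328 -3.034
v 3.669 -1.048 -2.846
v 3.776 -0.609 -2.839
v -0.545 -3.206 -2.546
v 0.074 -3.9 -1.991
v -1.934 -3.68 -1.589
v -1.315 -4.374 -1.034
v -1.174 -3.307 -0.914
v -0.315 -3.014 -1.506
v -1.545 -4.566 -2.074
v -0.686 -4.273 -2.666
v -0.544 -4.74 -1.7
v -0.314 -3.962 -0.982
v -1.546 -3.618 -2.598
v -1.316 -2.84 -1.88
v -0.114 -3.512 -2.353
v -1.746 -4.068 -1.227
v -1.663 -3.441 -1.157
v -1.299 -3.849 -0.83
v -0.343 -2.991 -2.068
v 0.021 -3.399 -1.741
v -0.712 -3.05 -1.108
v -1.881 -4.181 -1.839
v -1.517 -4.589 -1.512
v -0.561 -3.731 -2.75
v -0.197 -4.139 -2.423
v -1.148 -4.53 -2.472
v -0.113 -4.413 -1.855
v -0.929 -4.692 -1.292
v -1.064 -4.805 -1.904
v -0.56 -4.633 -2.252
v 0.022 -3.956 -1.434
v -0.794 -4.234 -0.871
v -0.711 -3.607 -0.8
v -0.207 -3.435 -1.148
v -0.341 -4.45 -1.262
v -1.066 -3.346 -2.709
v -1.882 -3.624 -2.146
v -1.653 -4.145 -2.432
v -1.149 -3.973 -2.78
v -0.931 -2.888 -2.288
v -1.747 -3.167 -1.725
v -1.3 -2.947 -1.328
v -0.796 -2.775 -1.676
v -1.519 -3.13 -2.318
v -0.572 2.733 -3.127
v -0.086 2.47 -2.392
v -0.187 4.483 -2.755
v 0.299 4.22 -2.02
v 1.221 2.6 -4.36
v 1.707 2.337 -3.625
v 1.606 4.35 -3.988
v 2.092 4.087 -3.253
v 2.124 -1.253 3.213
v 2.543 -1.335 2.899
v 3.314 -0.128 3.612
v 2.896 -0.047 3.927
v 2.402 -1.169 2.77
v 3.173 0.038 3.483
v 2.197 -1.022 2.742
v 2.968 0.185 3.456
v 1.976 -0.928 2.823
v 2.747 0.279 3.536
v 1.788 -0.908 2.993
v 2.56 0.299 3.706
v 1.678 -0.968 3.213
v 2.449 0.239 3.926
v 1.67 -1.093 3.434
v 2.441 0.114 4.147
v 1.766 -1.255 3.604
v 2.537 -0.048 4.317
v 1.944 -1.416 3.684
v 2.715 -0.21 4.398
v 2.163 -1.541 3.657
v 2.935 -0.334 4.37
v 2.374 -1.599 3.528
v 3.145 -0.392 4.241
v 2.527 -1.578 3.327
v 3.299 -0.371 4.04
v 2.588 -1.483 3.1
v 3.36 -0.276 3.813
f 2 1 4
f 2 4 3
f 4 1 5
f 4 5 3
f 5 1 6
f 5 6 3
f 6 1 7
f 6 7 3
f 7 1 8
f 7 8 3
f 8 1 9
f 8 9 3
f 9 1 10
f 9 10 3
f 10 1 11
f 10 11 3
f 11 1 2
f 11 2 3
f 12 49 28
f 49 23 52
f 28 52 17
f 49 52 28
f 12 28 24
f 28 17 29
f 24 29 13
f 28 29 24
f 12 24 33
f 24 13 34
f 33 34 19
f 24 34 33
f 12 33 45
f 33 19 48
f 45 48 22
f 33 48 45
f 12 45 49
f 45 22 53
f 49 53 23
f 45 53 49
f 13 29 40
f 29 17 43
f 40 43 21
f 29 43 40
f 17 52 30
f 52 23 51
f 30 51 16
f 52 51 30
f 23 53 50
f 53 22 46
f 50 46 14
f 53 46 50
f 22 48 47
f 48 19 35
f 47 35 18
f 48 35 47
f 19 34 39
f 34 13 36
f 39 36 20
f 34 36 39
f 15 41 27
f 41 21 42
f 27 42 16
f 41 42 27
f 15 27 25
f 27 16 26
f 25 26 14
f 27 26 25
f 15 25 32
f 25 14 31
f 32 31 18
f 25 31 32
f 15 32 37
f 32 18 38
f 37 38 20
f 32 38 37
f 15 37 41
f 37 20 44
f 41 44 21
f 37 44 41
f 16 42 30
f 42 21 43
f 30 43 17
f 42 43 30
f 14 26 50
f 26 16 51
f 50 51 23
f 26 51 50
f 18 31 47
f 31 14 46
f 47 46 22
f 31 46 47
f 20 38 39
f 38 18 35
f 39 35 19
f 38 35 39
f 21 44 40
f 44 20 36
f 40 36 13
f 44 36 40
f 55 57 54
f 58 55 54
f 54 57 56
f 56 58 54
f 55 61 57
f 59 55 58
f 59 61 55
f 57 61 56
f 60 58 56
f 56 61 60
f 60 59 58
f 61 59 60
f 63 62 66
f 63 66 64
f 64 66 67
f 64 67 65
f 66 62 68
f 66 68 67
f 67 68 69
f 67 69 65
f 68 62 70
f 68 70 69
f 69 70 71
f 69 71 65
f 70 62 72
f 70 72 71
f 71 72 73
f 71 73 65
f 72 62 74
f 72 74 73
f 73 74 75
f 73 75 65
f 74 62 76
f 74 76 75
f 75 76 77
f 75 77 65
f 76 62 78
f 76 78 77
f 77 78 79
f 77 79 65
f 78 62 80
f 78 80 79
f 79 80 81
f 79 81 65
f 80 62 82
f 80 82 81
f 81 82 83
f 81 83 65
f 82 62 84
f 82 84 83
f 83 84 85
f 83 85 65
f 84 62 86
f 84 86 85
f 85 86 87
f 85 87 65
f 86 62 88
f 86 88 87
f 87 88 89
f 87 89 65
f 88 62 63
f 88 63 89
f 89 63 64
f 89 64 65



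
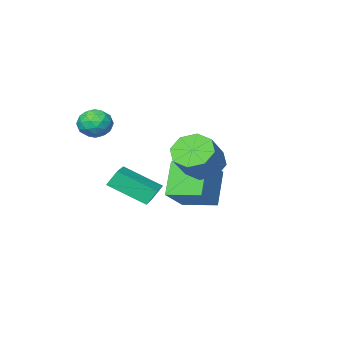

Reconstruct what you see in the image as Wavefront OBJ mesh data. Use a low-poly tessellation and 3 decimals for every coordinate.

v 2.436 -1.87 4.063
v 3.048 -1.668 3.49
v 2.272 -3.112 3.45
v 2.884 -2.91 2.877
v 3.093 -3.046 3.703
v 3.195 -2.278 4.082
v 2.125 -2.502 2.858
v 2.227 -1.734 3.237
v 2.856 -2.059 2.746
v 3.455 -2.395 3.268
v 1.865 -2.385 3.672
v 2.464 -2.721 4.194
v 2.756 -1.66 3.83
v 2.564 -3.12 3.11
v 2.687 -3.2 3.595
v 3.047 -3.082 3.258
v 2.842 -2.018 4.178
v 3.202 -1.9 3.841
v 3.229 -2.71 3.966
v 2.118 -2.88 3.099
v 2.478 -2.762 2.762
v 2.273 -1.698 3.682
v 2.633 -1.58 3.345
v 2.091 -2.07 2.974
v 3.004 -1.771 3.056
v 2.907 -2.501 2.696
v 2.461 -2.261 2.685
v 2.521 -1.81 2.908
v 3.355 -1.969 3.363
v 3.259 -2.699 3.003
v 3.382 -2.779 3.488
v 3.441 -2.327 3.711
v 3.242 -2.198 2.926
v 2.061 -2.081 3.937
v 1.965 -2.811 3.577
v 1.879 -2.453 3.229
v 1.938 -2.001 3.452
v 2.413 -2.279 4.244
v 2.316 -3.009 3.884
v 2.799 -2.97 4.032
v 2.859 -2.519 4.255
v 2.078 -2.582 4.014
v -3.96 -1.843 -0.686
v -2.499 -1.105 0.496
v -3.044 -1.004 -2.342
v -1.583 -0.266 -1.159
v -3.017 -3.334 -0.921
v -1.556 -2.596 0.262
v -2.101 -2.495 -2.576
v -0.64 -1.757 -1.394
v -0.177 -1.268 -0.584
v 1.037 -2.627 0.461
v 0.994 0.031 -0.253
v 2.207 -1.327 0.792
v 0.273 -1.473 -1.372
v 1.486 -2.831 -0.327
v 1.443 -0.173 -1.041
v 2.657 -1.532 0.004
v -0.787 1.045 1.361
v -0.216 0.189 1.317
v 0.939 0.9 2.516
v 0.367 1.755 2.559
v 0.006 0.727 0.785
v 1.16 1.437 1.984
v -0.238 1.451 0.59
v 0.917 2.161 1.789
v -0.803 1.937 0.846
v 0.352 2.648 2.045
v -1.359 1.9 1.404
v -0.204 2.611 2.603
v -1.58 1.363 1.936
v -0.426 2.073 3.135
v -1.337 0.639 2.131
v -0.182 1.349 3.33
v -0.772 0.152 1.875
v 0.383 0.863 3.074
f 1 38 17
f 38 12 41
f 17 41 6
f 38 41 17
f 1 17 13
f 17 6 18
f 13 18 2
f 17 18 13
f 1 13 22
f 13 2 23
f 22 23 8
f 13 23 22
f 1 22 34
f 22 8 37
f 34 37 11
f 22 37 34
f 1 34 38
f 34 11 42
f 38 42 12
f 34 42 38
f 2 18 29
f 18 6 32
f 29 32 10
f 18 32 29
f 6 41 19
f 41 12 40
f 19 40 5
f 41 40 19
f 12 42 39
f 42 11 35
f 39 35 3
f 42 35 39
f 11 37 36
f 37 8 24
f 36 24 7
f 37 24 36
f 8 23 28
f 23 2 25
f 28 25 9
f 23 25 28
f 4 30 16
f 30 10 31
f 16 31 5
f 30 31 16
f 4 16 14
f 16 5 15
f 14 15 3
f 16 15 14
f 4 14 21
f 14 3 20
f 21 20 7
f 14 20 21
f 4 21 26
f 21 7 27
f 26 27 9
f 21 27 26
f 4 26 30
f 26 9 33
f 30 33 10
f 26 33 30
f 5 31 19
f 31 10 32
f 19 32 6
f 31 32 19
f 3 15 39
f 15 5 40
f 39 40 12
f 15 40 39
f 7 20 36
f 20 3 35
f 36 35 11
f 20 35 36
f 9 27 28
f 27 7 24
f 28 24 8
f 27 24 28
f 10 33 29
f 33 9 25
f 29 25 2
f 33 25 29
f 44 46 43
f 47 44 43
f 43 46 45
f 45 47 43
f 44 50 46
f 48 44 47
f 48 50 44
f 46 50 45
f 49 47 45
f 45 50 49
f 49 48 47
f 50 48 49
f 52 54 51
f 55 52 51
f 51 54 53
f 53 55 51
f 52 58 54
f 56 52 55
f 56 58 52
f 54 58 53
f 57 55 53
f 53 58 57
f 57 56 55
f 58 56 57
f 60 59 63
f 60 63 61
f 61 63 64
f 61 64 62
f 63 59 65
f 63 65 64
f 64 65 66
f 64 66 62
f 65 59 67
f 65 67 66
f 66 67 68
f 66 68 62
f 67 59 69
f 67 69 68
f 68 69 70
f 68 70 62
f 69 59 71
f 69 71 70
f 70 71 72
f 70 72 62
f 71 59 73
f 71 73 72
f 72 73 74
f 72 74 62
f 73 59 75
f 73 75 74
f 74 75 76
f 74 76 62
f 75 59 60
f 75 60 76
f 76 60 61
f 76 61 62



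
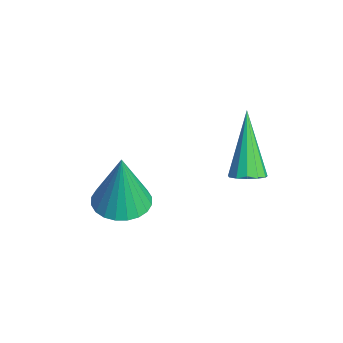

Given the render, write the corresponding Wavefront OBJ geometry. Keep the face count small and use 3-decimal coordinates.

v 2.592 0.836 -0.046
v 3.038 0.978 0.241
v 1.348 1.204 1.706
v 2.932 1.239 0.11
v 2.717 1.371 -0.07
v 2.462 1.333 -0.242
v 2.249 1.138 -0.353
v 2.144 0.846 -0.366
v 2.181 0.552 -0.277
v 2.349 0.347 -0.116
v 2.593 0.298 0.068
v 2.837 0.419 0.216
v 3.003 0.673 0.28
v 1.214 -2.414 -1.579
v 1.988 -2.812 -1.605
v 1.286 -2.406 0.419
v 2.081 -2.485 -1.61
v 2.042 -2.148 -1.61
v 1.877 -1.851 -1.605
v 1.612 -1.64 -1.597
v 1.285 -1.547 -1.585
v 0.948 -1.586 -1.573
v 0.652 -1.751 -1.562
v 0.441 -2.016 -1.553
v 0.348 -2.343 -1.549
v 0.386 -2.68 -1.549
v 0.551 -2.977 -1.553
v 0.817 -3.188 -1.562
v 1.143 -3.281 -1.573
v 1.48 -3.242 -1.586
v 1.777 -3.078 -1.597
f 2 1 4
f 2 4 3
f 4 1 5
f 4 5 3
f 5 1 6
f 5 6 3
f 6 1 7
f 6 7 3
f 7 1 8
f 7 8 3
f 8 1 9
f 8 9 3
f 9 1 10
f 9 10 3
f 10 1 11
f 10 11 3
f 11 1 12
f 11 12 3
f 12 1 13
f 12 13 3
f 13 1 2
f 13 2 3
f 15 14 17
f 15 17 16
f 17 14 18
f 17 18 16
f 18 14 19
f 18 19 16
f 19 14 20
f 19 20 16
f 20 14 21
f 20 21 16
f 21 14 22
f 21 22 16
f 22 14 23
f 22 23 16
f 23 14 24
f 23 24 16
f 24 14 25
f 24 25 16
f 25 14 26
f 25 26 16
f 26 14 27
f 26 27 16
f 27 14 28
f 27 28 16
f 28 14 29
f 28 29 16
f 29 14 30
f 29 30 16
f 30 14 31
f 30 31 16
f 31 14 15
f 31 15 16



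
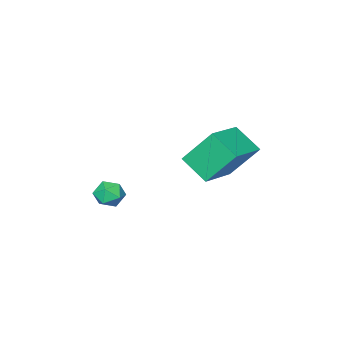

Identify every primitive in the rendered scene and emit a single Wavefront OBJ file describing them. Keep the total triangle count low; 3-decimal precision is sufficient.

v -0.705 0.211 1.404
v -1.435 1.253 3.036
v -0.814 1.517 0.521
v -1.544 2.559 2.154
v 1.264 0.741 1.946
v 0.534 1.783 3.579
v 1.155 2.047 1.064
v 0.425 3.089 2.696
v 1.777 -2.558 -1.613
v 2.372 -2.985 -1.906
v 1.068 -3.615 -1.514
v 1.663 -4.042 -1.807
v 1.724 -3.721 -1.089
v 2.162 -3.068 -1.151
v 1.278 -3.532 -2.269
v 1.716 -2.879 -2.331
v 2.063 -3.587 -2.312
v 2.339 -3.703 -1.583
v 1.101 -2.897 -1.837
v 1.377 -3.013 -1.108
f 2 4 1
f 5 2 1
f 1 4 3
f 3 5 1
f 2 8 4
f 6 2 5
f 6 8 2
f 4 8 3
f 7 5 3
f 3 8 7
f 7 6 5
f 8 6 7
f 9 20 14
f 9 14 10
f 9 10 16
f 9 16 19
f 9 19 20
f 10 14 18
f 14 20 13
f 20 19 11
f 19 16 15
f 16 10 17
f 12 18 13
f 12 13 11
f 12 11 15
f 12 15 17
f 12 17 18
f 13 18 14
f 11 13 20
f 15 11 19
f 17 15 16
f 18 17 10



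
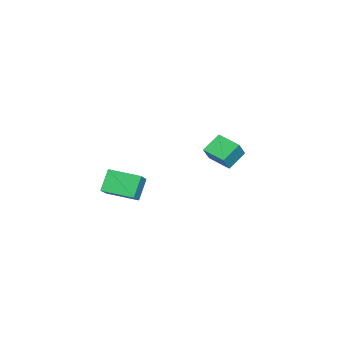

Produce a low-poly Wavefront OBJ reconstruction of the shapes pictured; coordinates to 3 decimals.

v 1.824 -2.264 1.337
v 3.586 -2.261 2.533
v 2.024 -0.389 1.037
v 3.786 -0.385 2.234
v 2.674 -2.555 0.086
v 4.436 -2.551 1.283
v 2.874 -0.679 -0.213
v 4.636 -0.676 0.983
v -4.021 2.411 -0.231
v -4.916 3.226 0.654
v -3.189 3.708 -0.583
v -4.085 4.523 0.302
v -3.155 2.157 0.878
v -4.051 2.972 1.763
v -2.324 3.454 0.526
v -3.219 4.269 1.411
f 2 4 1
f 5 2 1
f 1 4 3
f 3 5 1
f 2 8 4
f 6 2 5
f 6 8 2
f 4 8 3
f 7 5 3
f 3 8 7
f 7 6 5
f 8 6 7
f 10 12 9
f 13 10 9
f 9 12 11
f 11 13 9
f 10 16 12
f 14 10 13
f 14 16 10
f 12 16 11
f 15 13 11
f 11 16 15
f 15 14 13
f 16 14 15



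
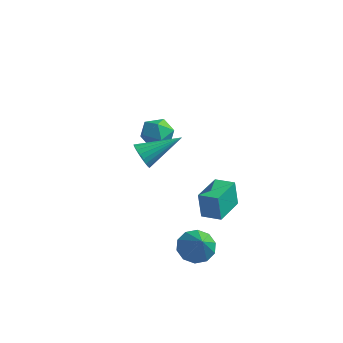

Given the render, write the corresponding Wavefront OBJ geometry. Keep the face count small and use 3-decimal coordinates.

v 0.146 -1.977 3.54
v 0.549 -1.963 2.895
v 1.574 -0.643 4.46
v 0.35 -1.721 2.854
v 0.115 -1.524 2.93
v -0.113 -1.404 3.113
v -0.298 -1.384 3.369
v -0.405 -1.466 3.654
v -0.417 -1.637 3.92
v -0.332 -1.866 4.12
v -0.164 -2.115 4.22
v 0.058 -2.339 4.202
v 0.295 -2.501 4.069
v 0.506 -2.573 3.845
v 0.655 -2.541 3.569
v 0.716 -2.412 3.287
v 0.678 -2.208 3.049
v -2.516 4.249 0.528
v -1.912 4.246 1.31
v -1.928 2.834 0.07
v -1.324 2.831 0.852
v -2.299 2.73 0.98
v -2.662 3.605 1.263
v -1.178 3.475 0.117
v -1.541 4.35 0.4
v -1.085 3.768 1.056
v -1.777 3.308 1.59
v -2.063 3.772 -0.21
v -2.755 3.312 0.324
v 3.447 -2.858 -1.182
v 4.139 -2.208 -1.147
v 4.173 -3.702 0.142
v 3.704 -2.029 -0.794
v 3.172 -2.167 -0.59
v 2.744 -2.569 -0.612
v 2.585 -3.081 -0.851
v 2.755 -3.507 -1.217
v 3.189 -3.686 -1.569
v 3.722 -3.548 -1.774
v 4.15 -3.146 -1.752
v 4.309 -2.634 -1.512
v 2.451 -0.302 -1.277
v 2.227 -0.214 0.153
v 2.486 1.485 -1.381
v 2.262 1.573 0.049
v 3.518 -0.313 -1.109
v 3.294 -0.225 0.321
v 3.553 1.474 -1.213
v 3.329 1.562 0.217
f 2 1 4
f 2 4 3
f 4 1 5
f 4 5 3
f 5 1 6
f 5 6 3
f 6 1 7
f 6 7 3
f 7 1 8
f 7 8 3
f 8 1 9
f 8 9 3
f 9 1 10
f 9 10 3
f 10 1 11
f 10 11 3
f 11 1 12
f 11 12 3
f 12 1 13
f 12 13 3
f 13 1 14
f 13 14 3
f 14 1 15
f 14 15 3
f 15 1 16
f 15 16 3
f 16 1 17
f 16 17 3
f 17 1 2
f 17 2 3
f 18 29 23
f 18 23 19
f 18 19 25
f 18 25 28
f 18 28 29
f 19 23 27
f 23 29 22
f 29 28 20
f 28 25 24
f 25 19 26
f 21 27 22
f 21 22 20
f 21 20 24
f 21 24 26
f 21 26 27
f 22 27 23
f 20 22 29
f 24 20 28
f 26 24 25
f 27 26 19
f 31 30 33
f 31 33 32
f 33 30 34
f 33 34 32
f 34 30 35
f 34 35 32
f 35 30 36
f 35 36 32
f 36 30 37
f 36 37 32
f 37 30 38
f 37 38 32
f 38 30 39
f 38 39 32
f 39 30 40
f 39 40 32
f 40 30 41
f 40 41 32
f 41 30 31
f 41 31 32
f 43 45 42
f 46 43 42
f 42 45 44
f 44 46 42
f 43 49 45
f 47 43 46
f 47 49 43
f 45 49 44
f 48 46 44
f 44 49 48
f 48 47 46
f 49 47 48



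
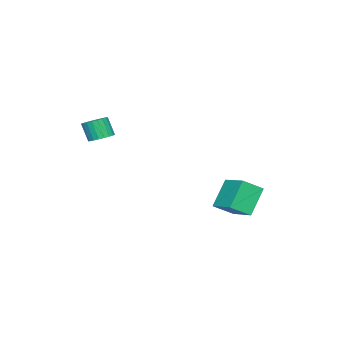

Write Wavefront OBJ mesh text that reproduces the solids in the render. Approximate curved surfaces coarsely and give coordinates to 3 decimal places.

v -3.986 3.405 -5.156
v -3.045 2.516 -4.341
v -5.29 3.572 -3.468
v -4.349 2.683 -2.653
v -2.991 5.017 -4.547
v -2.05 4.128 -3.732
v -4.295 5.184 -2.859
v -3.354 4.295 -2.044
v 3.478 -1.077 2.724
v 4.17 -1.407 2.657
v 4.035 -1.932 3.849
v 3.342 -1.603 3.916
v 4.243 -1.124 2.79
v 4.108 -1.65 3.982
v 4.184 -0.834 2.911
v 4.049 -1.36 4.103
v 4.002 -0.586 3
v 3.867 -1.112 4.192
v 3.73 -0.422 3.041
v 3.595 -0.948 4.233
v 3.414 -0.372 3.028
v 3.279 -0.898 4.22
v 3.109 -0.444 2.961
v 2.974 -0.97 4.154
v 2.868 -0.625 2.854
v 2.733 -1.151 4.046
v 2.732 -0.884 2.724
v 2.597 -1.41 3.917
v 2.725 -1.177 2.595
v 2.59 -1.703 3.787
v 2.848 -1.452 2.487
v 2.713 -1.978 3.679
v 3.08 -1.663 2.421
v 2.945 -2.189 3.613
v 3.381 -1.772 2.406
v 3.246 -2.298 3.599
v 3.698 -1.761 2.447
v 3.563 -2.287 3.639
v 3.977 -1.632 2.536
v 3.842 -2.158 3.728
f 2 4 1
f 5 2 1
f 1 4 3
f 3 5 1
f 2 8 4
f 6 2 5
f 6 8 2
f 4 8 3
f 7 5 3
f 3 8 7
f 7 6 5
f 8 6 7
f 10 9 13
f 10 13 11
f 11 13 14
f 11 14 12
f 13 9 15
f 13 15 14
f 14 15 16
f 14 16 12
f 15 9 17
f 15 17 16
f 16 17 18
f 16 18 12
f 17 9 19
f 17 19 18
f 18 19 20
f 18 20 12
f 19 9 21
f 19 21 20
f 20 21 22
f 20 22 12
f 21 9 23
f 21 23 22
f 22 23 24
f 22 24 12
f 23 9 25
f 23 25 24
f 24 25 26
f 24 26 12
f 25 9 27
f 25 27 26
f 26 27 28
f 26 28 12
f 27 9 29
f 27 29 28
f 28 29 30
f 28 30 12
f 29 9 31
f 29 31 30
f 30 31 32
f 30 32 12
f 31 9 33
f 31 33 32
f 32 33 34
f 32 34 12
f 33 9 35
f 33 35 34
f 34 35 36
f 34 36 12
f 35 9 37
f 35 37 36
f 36 37 38
f 36 38 12
f 37 9 39
f 37 39 38
f 38 39 40
f 38 40 12
f 39 9 10
f 39 10 40
f 40 10 11
f 40 11 12



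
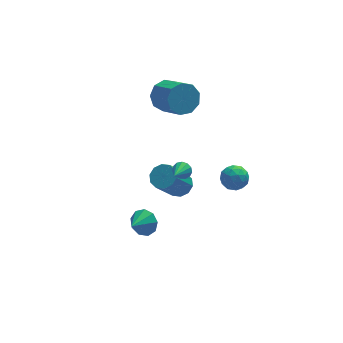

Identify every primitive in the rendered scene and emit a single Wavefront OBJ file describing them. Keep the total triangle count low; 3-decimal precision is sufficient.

v 0.595 1.382 -1.35
v 1.02 1.252 -1.08
v -0.055 0.498 -0.75
v 0.883 1.459 -0.924
v 0.655 1.641 -0.903
v 0.407 1.741 -1.024
v 0.22 1.727 -1.249
v 0.151 1.603 -1.505
v 0.223 1.409 -1.712
v 0.414 1.206 -1.805
v 0.662 1.059 -1.752
v 0.889 1.015 -1.572
v 1.022 1.086 -1.321
v 2.091 -2.052 1.872
v 2.684 -2.492 1.985
v 1.396 -3.028 1.715
v 1.989 -3.468 1.828
v 1.705 -3.071 2.393
v 2.135 -2.468 2.49
v 1.945 -3.052 1.21
v 2.375 -2.449 1.307
v 2.593 -3.11 1.576
v 2.445 -3.122 2.307
v 1.635 -2.398 1.393
v 1.487 -2.41 2.124
v 2.448 -2.187 1.942
v 1.632 -3.333 1.758
v 1.465 -3.1 2.09
v 1.813 -3.359 2.156
v 2.126 -2.173 2.239
v 2.474 -2.431 2.306
v 1.899 -2.771 2.546
v 1.606 -3.089 1.394
v 1.954 -3.347 1.461
v 2.267 -2.161 1.544
v 2.615 -2.42 1.61
v 2.181 -2.749 1.154
v 2.744 -2.808 1.768
v 2.335 -3.382 1.676
v 2.31 -3.137 1.312
v 2.562 -2.783 1.369
v 2.656 -2.815 2.198
v 2.248 -3.389 2.106
v 2.081 -3.156 2.438
v 2.334 -2.801 2.495
v 2.603 -3.179 1.958
v 1.832 -2.131 1.594
v 1.424 -2.705 1.502
v 1.746 -2.719 1.205
v 1.999 -2.364 1.262
v 1.745 -2.138 2.024
v 1.336 -2.712 1.932
v 1.518 -2.737 2.331
v 1.77 -2.383 2.388
v 1.477 -2.341 1.742
v -1.784 -0.15 -3.547
v -1.304 -0.143 -2.919
v -2.576 -0.81 -2.933
v -1.64 0.28 -2.9
v -2.044 0.501 -3.183
v -2.326 0.417 -3.637
v -2.354 0.068 -4.048
v -2.115 -0.383 -4.225
v -1.722 -0.726 -4.085
v -1.357 -0.799 -3.693
v -1.192 -0.569 -3.232
v 0.748 2.484 -3.727
v 1.216 2.866 -3.283
v 0.161 2.118 -1.528
v -0.308 1.736 -1.973
v 0.856 3.141 -3.382
v -0.199 2.393 -1.627
v 0.455 3.165 -3.613
v -0.6 2.417 -1.858
v 0.166 2.929 -3.888
v -0.89 2.181 -2.133
v 0.098 2.523 -4.101
v -0.957 1.775 -2.346
v 0.279 2.102 -4.172
v -0.776 1.354 -2.417
v 0.639 1.827 -4.073
v -0.416 1.079 -2.318
v 1.04 1.803 -3.842
v -0.015 1.055 -2.087
v 1.33 2.039 -3.567
v 0.274 1.291 -1.812
v 1.397 2.445 -3.354
v 0.342 1.697 -1.599
v 0.548 4.262 2.138
v 1.32 4.203 1.587
v 1.843 2.798 2.471
v 1.072 2.858 3.022
v 1.445 4.575 2.104
v 1.968 3.171 2.989
v 1.15 4.801 2.638
v 1.674 3.397 3.522
v 0.574 4.775 2.937
v 1.097 3.371 3.821
v -0.014 4.509 2.863
v 0.509 3.105 3.747
v -0.339 4.127 2.449
v 0.184 2.723 3.333
v -0.249 3.809 1.89
v 0.275 2.405 2.774
v 0.214 3.702 1.447
v 0.738 2.298 2.331
v 0.834 3.858 1.327
v 1.357 2.454 2.211
f 2 1 4
f 2 4 3
f 4 1 5
f 4 5 3
f 5 1 6
f 5 6 3
f 6 1 7
f 6 7 3
f 7 1 8
f 7 8 3
f 8 1 9
f 8 9 3
f 9 1 10
f 9 10 3
f 10 1 11
f 10 11 3
f 11 1 12
f 11 12 3
f 12 1 13
f 12 13 3
f 13 1 2
f 13 2 3
f 14 51 30
f 51 25 54
f 30 54 19
f 51 54 30
f 14 30 26
f 30 19 31
f 26 31 15
f 30 31 26
f 14 26 35
f 26 15 36
f 35 36 21
f 26 36 35
f 14 35 47
f 35 21 50
f 47 50 24
f 35 50 47
f 14 47 51
f 47 24 55
f 51 55 25
f 47 55 51
f 15 31 42
f 31 19 45
f 42 45 23
f 31 45 42
f 19 54 32
f 54 25 53
f 32 53 18
f 54 53 32
f 25 55 52
f 55 24 48
f 52 48 16
f 55 48 52
f 24 50 49
f 50 21 37
f 49 37 20
f 50 37 49
f 21 36 41
f 36 15 38
f 41 38 22
f 36 38 41
f 17 43 29
f 43 23 44
f 29 44 18
f 43 44 29
f 17 29 27
f 29 18 28
f 27 28 16
f 29 28 27
f 17 27 34
f 27 16 33
f 34 33 20
f 27 33 34
f 17 34 39
f 34 20 40
f 39 40 22
f 34 40 39
f 17 39 43
f 39 22 46
f 43 46 23
f 39 46 43
f 18 44 32
f 44 23 45
f 32 45 19
f 44 45 32
f 16 28 52
f 28 18 53
f 52 53 25
f 28 53 52
f 20 33 49
f 33 16 48
f 49 48 24
f 33 48 49
f 22 40 41
f 40 20 37
f 41 37 21
f 40 37 41
f 23 46 42
f 46 22 38
f 42 38 15
f 46 38 42
f 57 56 59
f 57 59 58
f 59 56 60
f 59 60 58
f 60 56 61
f 60 61 58
f 61 56 62
f 61 62 58
f 62 56 63
f 62 63 58
f 63 56 64
f 63 64 58
f 64 56 65
f 64 65 58
f 65 56 66
f 65 66 58
f 66 56 57
f 66 57 58
f 68 67 71
f 68 71 69
f 69 71 72
f 69 72 70
f 71 67 73
f 71 73 72
f 72 73 74
f 72 74 70
f 73 67 75
f 73 75 74
f 74 75 76
f 74 76 70
f 75 67 77
f 75 77 76
f 76 77 78
f 76 78 70
f 77 67 79
f 77 79 78
f 78 79 80
f 78 80 70
f 79 67 81
f 79 81 80
f 80 81 82
f 80 82 70
f 81 67 83
f 81 83 82
f 82 83 84
f 82 84 70
f 83 67 85
f 83 85 84
f 84 85 86
f 84 86 70
f 85 67 87
f 85 87 86
f 86 87 88
f 86 88 70
f 87 67 68
f 87 68 88
f 88 68 69
f 88 69 70
f 90 89 93
f 90 93 91
f 91 93 94
f 91 94 92
f 93 89 95
f 93 95 94
f 94 95 96
f 94 96 92
f 95 89 97
f 95 97 96
f 96 97 98
f 96 98 92
f 97 89 99
f 97 99 98
f 98 99 100
f 98 100 92
f 99 89 101
f 99 101 100
f 100 101 102
f 100 102 92
f 101 89 103
f 101 103 102
f 102 103 104
f 102 104 92
f 103 89 105
f 103 105 104
f 104 105 106
f 104 106 92
f 105 89 107
f 105 107 106
f 106 107 108
f 106 108 92
f 107 89 90
f 107 90 108
f 108 90 91
f 108 91 92



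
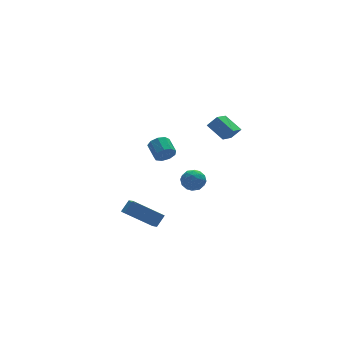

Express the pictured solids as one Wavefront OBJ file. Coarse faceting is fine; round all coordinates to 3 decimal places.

v 2.446 -4.674 3.443
v 3.008 -4.822 4.077
v 1.886 -3.674 4.174
v 2.448 -3.822 4.808
v 3.392 -3.698 2.832
v 3.954 -3.846 3.466
v 2.832 -2.698 3.563
v 3.394 -2.846 4.197
v -0.457 -3.171 1.976
v -0.149 -3.407 2.535
v -0.156 -2.405 2.962
v -0.463 -2.169 2.404
v 0.169 -3.272 2.223
v 0.162 -2.27 2.65
v 0.194 -3.09 1.796
v 0.187 -2.087 2.223
v -0.085 -2.946 1.453
v -0.092 -1.943 1.88
v -0.538 -2.907 1.355
v -0.545 -1.904 1.782
v -0.953 -2.992 1.548
v -0.96 -1.989 1.975
v -1.136 -3.161 1.941
v -1.142 -2.158 2.368
v -1 -3.335 2.351
v -1.007 -2.332 2.778
v -0.611 -3.432 2.585
v -0.617 -2.429 3.013
v 2.272 0.225 -3.58
v 2.697 0.923 -3.425
v 2.763 -0.323 -2.455
v 3.188 0.375 -2.3
v 2.359 0.372 -2.246
v 2.055 0.711 -2.941
v 3.405 -0.111 -2.939
v 3.101 0.228 -3.634
v 3.396 0.715 -3.029
v 2.75 1.013 -2.601
v 2.71 -0.413 -3.279
v 2.064 -0.115 -2.851
v 2.441 0.622 -3.601
v 3.019 -0.022 -2.279
v 2.532 -0.024 -2.247
v 2.781 0.386 -2.156
v 2.064 0.498 -3.317
v 2.314 0.908 -3.226
v 2.115 0.584 -2.533
v 3.146 -0.308 -2.654
v 3.396 0.102 -2.563
v 2.679 0.214 -3.724
v 2.928 0.624 -3.633
v 3.345 0.016 -3.347
v 3.102 0.91 -3.277
v 3.391 0.588 -2.616
v 3.518 0.302 -2.991
v 3.34 0.501 -3.4
v 2.722 1.085 -3.026
v 3.011 0.763 -2.365
v 2.524 0.762 -2.333
v 2.345 0.961 -2.742
v 3.134 0.963 -2.793
v 2.449 -0.163 -3.515
v 2.738 -0.485 -2.854
v 3.115 -0.361 -3.138
v 2.936 -0.162 -3.547
v 2.069 0.012 -3.264
v 2.358 -0.31 -2.603
v 2.12 0.099 -2.48
v 1.942 0.298 -2.889
v 2.326 -0.363 -3.087
v -0.682 -1.686 -4.918
v -0.868 -2.881 -4.192
v -2.291 -0.772 -3.823
v -2.476 -1.966 -3.097
v -0.084 -1.394 -4.283
v -0.269 -2.588 -3.557
v -1.692 -0.479 -3.188
v -1.878 -1.674 -2.462
f 2 4 1
f 5 2 1
f 1 4 3
f 3 5 1
f 2 8 4
f 6 2 5
f 6 8 2
f 4 8 3
f 7 5 3
f 3 8 7
f 7 6 5
f 8 6 7
f 10 9 13
f 10 13 11
f 11 13 14
f 11 14 12
f 13 9 15
f 13 15 14
f 14 15 16
f 14 16 12
f 15 9 17
f 15 17 16
f 16 17 18
f 16 18 12
f 17 9 19
f 17 19 18
f 18 19 20
f 18 20 12
f 19 9 21
f 19 21 20
f 20 21 22
f 20 22 12
f 21 9 23
f 21 23 22
f 22 23 24
f 22 24 12
f 23 9 25
f 23 25 24
f 24 25 26
f 24 26 12
f 25 9 27
f 25 27 26
f 26 27 28
f 26 28 12
f 27 9 10
f 27 10 28
f 28 10 11
f 28 11 12
f 29 66 45
f 66 40 69
f 45 69 34
f 66 69 45
f 29 45 41
f 45 34 46
f 41 46 30
f 45 46 41
f 29 41 50
f 41 30 51
f 50 51 36
f 41 51 50
f 29 50 62
f 50 36 65
f 62 65 39
f 50 65 62
f 29 62 66
f 62 39 70
f 66 70 40
f 62 70 66
f 30 46 57
f 46 34 60
f 57 60 38
f 46 60 57
f 34 69 47
f 69 40 68
f 47 68 33
f 69 68 47
f 40 70 67
f 70 39 63
f 67 63 31
f 70 63 67
f 39 65 64
f 65 36 52
f 64 52 35
f 65 52 64
f 36 51 56
f 51 30 53
f 56 53 37
f 51 53 56
f 32 58 44
f 58 38 59
f 44 59 33
f 58 59 44
f 32 44 42
f 44 33 43
f 42 43 31
f 44 43 42
f 32 42 49
f 42 31 48
f 49 48 35
f 42 48 49
f 32 49 54
f 49 35 55
f 54 55 37
f 49 55 54
f 32 54 58
f 54 37 61
f 58 61 38
f 54 61 58
f 33 59 47
f 59 38 60
f 47 60 34
f 59 60 47
f 31 43 67
f 43 33 68
f 67 68 40
f 43 68 67
f 35 48 64
f 48 31 63
f 64 63 39
f 48 63 64
f 37 55 56
f 55 35 52
f 56 52 36
f 55 52 56
f 38 61 57
f 61 37 53
f 57 53 30
f 61 53 57
f 72 74 71
f 75 72 71
f 71 74 73
f 73 75 71
f 72 78 74
f 76 72 75
f 76 78 72
f 74 78 73
f 77 75 73
f 73 78 77
f 77 76 75
f 78 76 77



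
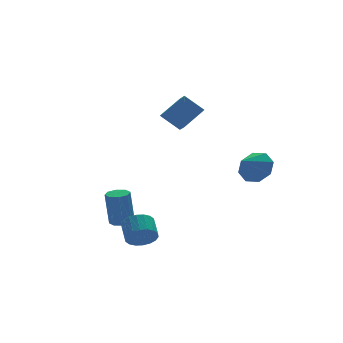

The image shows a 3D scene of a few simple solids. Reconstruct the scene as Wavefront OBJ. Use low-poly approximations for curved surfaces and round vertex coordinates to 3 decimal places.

v -3.666 0.379 -3.779
v -3.064 0.173 -3.711
v -3.272 0.215 -1.752
v -3.874 0.421 -1.821
v -3.095 0.662 -3.725
v -3.303 0.704 -1.766
v -3.46 0.985 -3.77
v -3.668 1.027 -1.812
v -3.946 0.953 -3.821
v -4.154 0.995 -1.863
v -4.268 0.585 -3.848
v -4.476 0.627 -1.889
v -4.237 0.096 -3.834
v -4.445 0.138 -1.875
v -3.872 -0.227 -3.788
v -4.08 -0.185 -1.83
v -3.386 -0.195 -3.737
v -3.594 -0.153 -1.779
v 3.382 -0.601 -0.889
v 3.97 -0.595 -0.019
v 2.238 -1.099 -0.111
v 3.587 0.102 -0.136
v 3.084 0.387 -0.693
v 2.755 0.094 -1.366
v 2.794 -0.606 -1.758
v 3.177 -1.303 -1.641
v 3.68 -1.588 -1.084
v 4.009 -1.295 -0.412
v -3.47 -1.463 -4.236
v -3.223 -1.088 -4.946
v -2.962 -0.101 -4.333
v -3.21 -0.477 -3.624
v -3.586 -1.002 -4.929
v -3.326 -0.016 -4.316
v -3.927 -1.008 -4.775
v -3.666 -0.022 -4.162
v -4.177 -1.104 -4.514
v -3.917 -0.118 -3.901
v -4.287 -1.271 -4.198
v -4.027 -0.285 -3.586
v -4.235 -1.476 -3.89
v -3.975 -0.49 -3.277
v -4.032 -1.679 -3.65
v -3.772 -0.692 -3.038
v -3.718 -1.839 -3.527
v -3.457 -0.852 -2.914
v -3.354 -1.924 -3.544
v -3.094 -0.938 -2.931
v -3.014 -1.918 -3.698
v -2.753 -0.932 -3.085
v -2.763 -1.822 -3.959
v -2.503 -0.836 -3.346
v -2.653 -1.655 -4.274
v -2.393 -0.669 -3.662
v -2.705 -1.45 -4.583
v -2.445 -0.464 -3.97
v -2.908 -1.248 -4.822
v -2.648 -0.261 -4.21
v 0.099 3.236 2.249
v 1.376 3.412 3.248
v 0.332 4.141 1.792
v 1.608 4.317 2.791
v 0.912 2.563 1.329
v 2.188 2.739 2.328
v 1.144 3.468 0.872
v 2.421 3.644 1.871
f 2 1 5
f 2 5 3
f 3 5 6
f 3 6 4
f 5 1 7
f 5 7 6
f 6 7 8
f 6 8 4
f 7 1 9
f 7 9 8
f 8 9 10
f 8 10 4
f 9 1 11
f 9 11 10
f 10 11 12
f 10 12 4
f 11 1 13
f 11 13 12
f 12 13 14
f 12 14 4
f 13 1 15
f 13 15 14
f 14 15 16
f 14 16 4
f 15 1 17
f 15 17 16
f 16 17 18
f 16 18 4
f 17 1 2
f 17 2 18
f 18 2 3
f 18 3 4
f 20 19 22
f 20 22 21
f 22 19 23
f 22 23 21
f 23 19 24
f 23 24 21
f 24 19 25
f 24 25 21
f 25 19 26
f 25 26 21
f 26 19 27
f 26 27 21
f 27 19 28
f 27 28 21
f 28 19 20
f 28 20 21
f 30 29 33
f 30 33 31
f 31 33 34
f 31 34 32
f 33 29 35
f 33 35 34
f 34 35 36
f 34 36 32
f 35 29 37
f 35 37 36
f 36 37 38
f 36 38 32
f 37 29 39
f 37 39 38
f 38 39 40
f 38 40 32
f 39 29 41
f 39 41 40
f 40 41 42
f 40 42 32
f 41 29 43
f 41 43 42
f 42 43 44
f 42 44 32
f 43 29 45
f 43 45 44
f 44 45 46
f 44 46 32
f 45 29 47
f 45 47 46
f 46 47 48
f 46 48 32
f 47 29 49
f 47 49 48
f 48 49 50
f 48 50 32
f 49 29 51
f 49 51 50
f 50 51 52
f 50 52 32
f 51 29 53
f 51 53 52
f 52 53 54
f 52 54 32
f 53 29 55
f 53 55 54
f 54 55 56
f 54 56 32
f 55 29 57
f 55 57 56
f 56 57 58
f 56 58 32
f 57 29 30
f 57 30 58
f 58 30 31
f 58 31 32
f 60 62 59
f 63 60 59
f 59 62 61
f 61 63 59
f 60 66 62
f 64 60 63
f 64 66 60
f 62 66 61
f 65 63 61
f 61 66 65
f 65 64 63
f 66 64 65

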